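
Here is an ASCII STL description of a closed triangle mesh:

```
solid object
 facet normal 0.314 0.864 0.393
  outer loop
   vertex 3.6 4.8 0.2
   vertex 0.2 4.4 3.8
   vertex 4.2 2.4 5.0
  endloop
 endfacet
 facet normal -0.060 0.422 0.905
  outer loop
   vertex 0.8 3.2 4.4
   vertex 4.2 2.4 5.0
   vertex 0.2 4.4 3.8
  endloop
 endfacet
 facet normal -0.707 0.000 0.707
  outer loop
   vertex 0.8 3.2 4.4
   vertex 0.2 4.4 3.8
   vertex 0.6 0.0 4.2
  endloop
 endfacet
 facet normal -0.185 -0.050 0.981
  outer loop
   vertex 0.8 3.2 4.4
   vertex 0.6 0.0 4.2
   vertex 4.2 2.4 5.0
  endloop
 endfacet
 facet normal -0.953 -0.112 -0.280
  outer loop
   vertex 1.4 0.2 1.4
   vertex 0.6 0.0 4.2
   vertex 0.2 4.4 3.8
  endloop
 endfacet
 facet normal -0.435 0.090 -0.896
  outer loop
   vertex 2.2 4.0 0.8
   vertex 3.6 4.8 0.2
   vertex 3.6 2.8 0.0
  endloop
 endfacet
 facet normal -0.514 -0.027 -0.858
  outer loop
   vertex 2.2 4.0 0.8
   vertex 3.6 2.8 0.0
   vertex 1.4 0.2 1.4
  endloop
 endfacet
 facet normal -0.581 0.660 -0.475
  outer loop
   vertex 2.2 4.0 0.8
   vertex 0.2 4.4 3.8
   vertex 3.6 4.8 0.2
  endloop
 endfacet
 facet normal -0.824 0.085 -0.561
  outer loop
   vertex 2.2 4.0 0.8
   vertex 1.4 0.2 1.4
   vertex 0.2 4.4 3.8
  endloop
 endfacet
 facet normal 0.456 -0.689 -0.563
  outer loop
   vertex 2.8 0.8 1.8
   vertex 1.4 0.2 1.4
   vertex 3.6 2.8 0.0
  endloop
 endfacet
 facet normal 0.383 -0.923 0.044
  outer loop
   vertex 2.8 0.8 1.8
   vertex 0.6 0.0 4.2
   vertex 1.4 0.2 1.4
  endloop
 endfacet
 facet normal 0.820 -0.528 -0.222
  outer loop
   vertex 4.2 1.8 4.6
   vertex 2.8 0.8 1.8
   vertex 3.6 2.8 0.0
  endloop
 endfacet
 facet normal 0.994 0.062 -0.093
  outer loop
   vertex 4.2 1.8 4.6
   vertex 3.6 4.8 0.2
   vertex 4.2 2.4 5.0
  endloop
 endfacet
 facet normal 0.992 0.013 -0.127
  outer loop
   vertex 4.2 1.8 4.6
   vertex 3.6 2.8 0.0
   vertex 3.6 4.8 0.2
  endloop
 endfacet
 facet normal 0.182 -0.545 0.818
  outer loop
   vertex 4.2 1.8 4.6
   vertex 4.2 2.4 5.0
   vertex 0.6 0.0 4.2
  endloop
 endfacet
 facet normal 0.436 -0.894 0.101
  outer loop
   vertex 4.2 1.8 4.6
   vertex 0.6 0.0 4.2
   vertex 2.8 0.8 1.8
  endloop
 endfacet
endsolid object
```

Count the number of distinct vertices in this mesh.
10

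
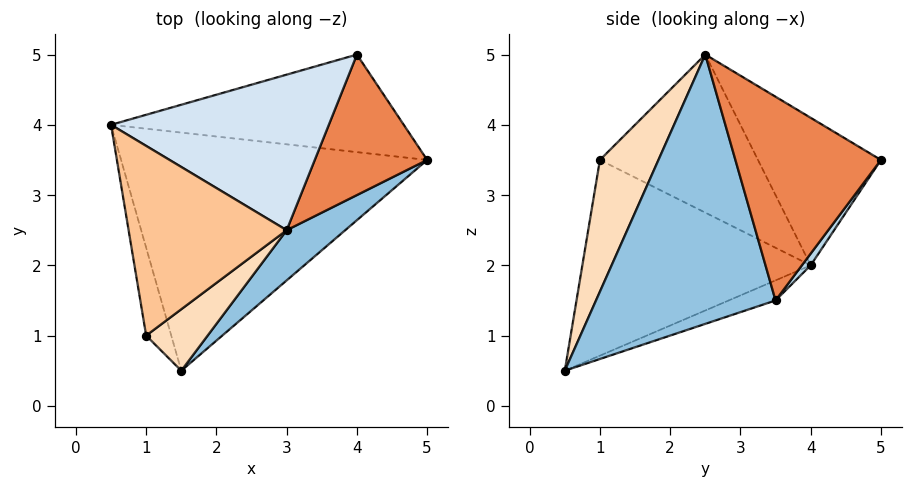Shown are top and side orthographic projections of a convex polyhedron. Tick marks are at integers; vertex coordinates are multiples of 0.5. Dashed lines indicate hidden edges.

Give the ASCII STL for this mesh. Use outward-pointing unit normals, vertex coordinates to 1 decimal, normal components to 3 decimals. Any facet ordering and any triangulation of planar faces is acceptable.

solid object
 facet normal -0.061 0.379 -0.924
  outer loop
   vertex 1.5 0.5 0.5
   vertex 0.5 4.0 2.0
   vertex 5.0 3.5 1.5
  endloop
 endfacet
 facet normal 0.622 -0.771 0.135
  outer loop
   vertex 3.0 2.5 5.0
   vertex 1.5 0.5 0.5
   vertex 5.0 3.5 1.5
  endloop
 endfacet
 facet normal 0.024 0.805 -0.592
  outer loop
   vertex 4.0 5.0 3.5
   vertex 5.0 3.5 1.5
   vertex 0.5 4.0 2.0
  endloop
 endfacet
 facet normal -0.455 0.585 0.672
  outer loop
   vertex 4.0 5.0 3.5
   vertex 0.5 4.0 2.0
   vertex 3.0 2.5 5.0
  endloop
 endfacet
 facet normal 0.874 -0.060 0.482
  outer loop
   vertex 4.0 5.0 3.5
   vertex 3.0 2.5 5.0
   vertex 5.0 3.5 1.5
  endloop
 endfacet
 facet normal -0.967 -0.223 -0.124
  outer loop
   vertex 1.0 1.0 3.5
   vertex 0.5 4.0 2.0
   vertex 1.5 0.5 0.5
  endloop
 endfacet
 facet normal -0.688 0.229 0.688
  outer loop
   vertex 1.0 1.0 3.5
   vertex 3.0 2.5 5.0
   vertex 0.5 4.0 2.0
  endloop
 endfacet
 facet normal 0.474 -0.853 0.221
  outer loop
   vertex 1.0 1.0 3.5
   vertex 1.5 0.5 0.5
   vertex 3.0 2.5 5.0
  endloop
 endfacet
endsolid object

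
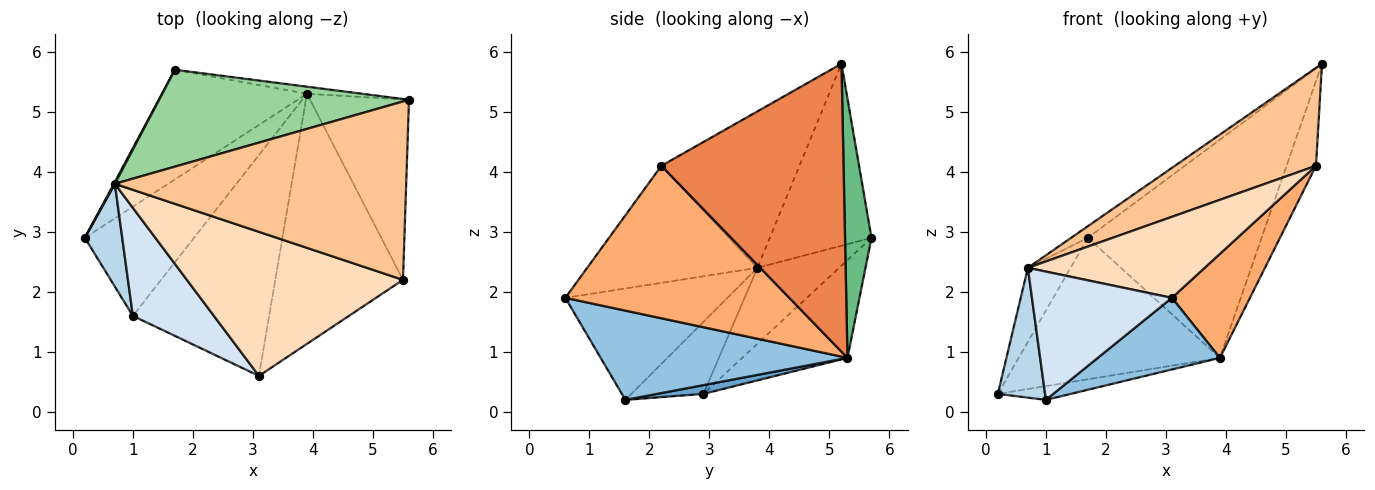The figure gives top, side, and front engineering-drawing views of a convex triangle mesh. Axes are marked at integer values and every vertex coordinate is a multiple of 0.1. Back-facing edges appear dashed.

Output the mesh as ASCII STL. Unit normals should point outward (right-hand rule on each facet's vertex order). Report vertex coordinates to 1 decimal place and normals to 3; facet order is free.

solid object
 facet normal 0.079 0.125 -0.989
  outer loop
   vertex 3.9 5.3 0.9
   vertex 1.0 1.6 0.2
   vertex 0.2 2.9 0.3
  endloop
 endfacet
 facet normal 0.529 -0.262 -0.807
  outer loop
   vertex 3.9 5.3 0.9
   vertex 3.1 0.6 1.9
   vertex 1.0 1.6 0.2
  endloop
 endfacet
 facet normal -0.767 -0.503 0.398
  outer loop
   vertex 0.7 3.8 2.4
   vertex 0.2 2.9 0.3
   vertex 1.0 1.6 0.2
  endloop
 endfacet
 facet normal -0.663 -0.573 0.482
  outer loop
   vertex 0.7 3.8 2.4
   vertex 1.0 1.6 0.2
   vertex 3.1 0.6 1.9
  endloop
 endfacet
 facet normal 0.935 0.151 -0.321
  outer loop
   vertex 5.5 2.2 4.1
   vertex 3.9 5.3 0.9
   vertex 5.6 5.2 5.8
  endloop
 endfacet
 facet normal 0.741 -0.258 -0.620
  outer loop
   vertex 5.5 2.2 4.1
   vertex 3.1 0.6 1.9
   vertex 3.9 5.3 0.9
  endloop
 endfacet
 facet normal -0.426 -0.435 0.793
  outer loop
   vertex 5.5 2.2 4.1
   vertex 5.6 5.2 5.8
   vertex 0.7 3.8 2.4
  endloop
 endfacet
 facet normal -0.427 -0.443 0.788
  outer loop
   vertex 5.5 2.2 4.1
   vertex 0.7 3.8 2.4
   vertex 3.1 0.6 1.9
  endloop
 endfacet
 facet normal 0.151 0.988 -0.032
  outer loop
   vertex 1.7 5.7 2.9
   vertex 5.6 5.2 5.8
   vertex 3.9 5.3 0.9
  endloop
 endfacet
 facet normal -0.586 0.097 0.805
  outer loop
   vertex 1.7 5.7 2.9
   vertex 0.7 3.8 2.4
   vertex 5.6 5.2 5.8
  endloop
 endfacet
 facet normal -0.382 0.730 -0.566
  outer loop
   vertex 1.7 5.7 2.9
   vertex 3.9 5.3 0.9
   vertex 0.2 2.9 0.3
  endloop
 endfacet
 facet normal -0.886 0.463 0.013
  outer loop
   vertex 1.7 5.7 2.9
   vertex 0.2 2.9 0.3
   vertex 0.7 3.8 2.4
  endloop
 endfacet
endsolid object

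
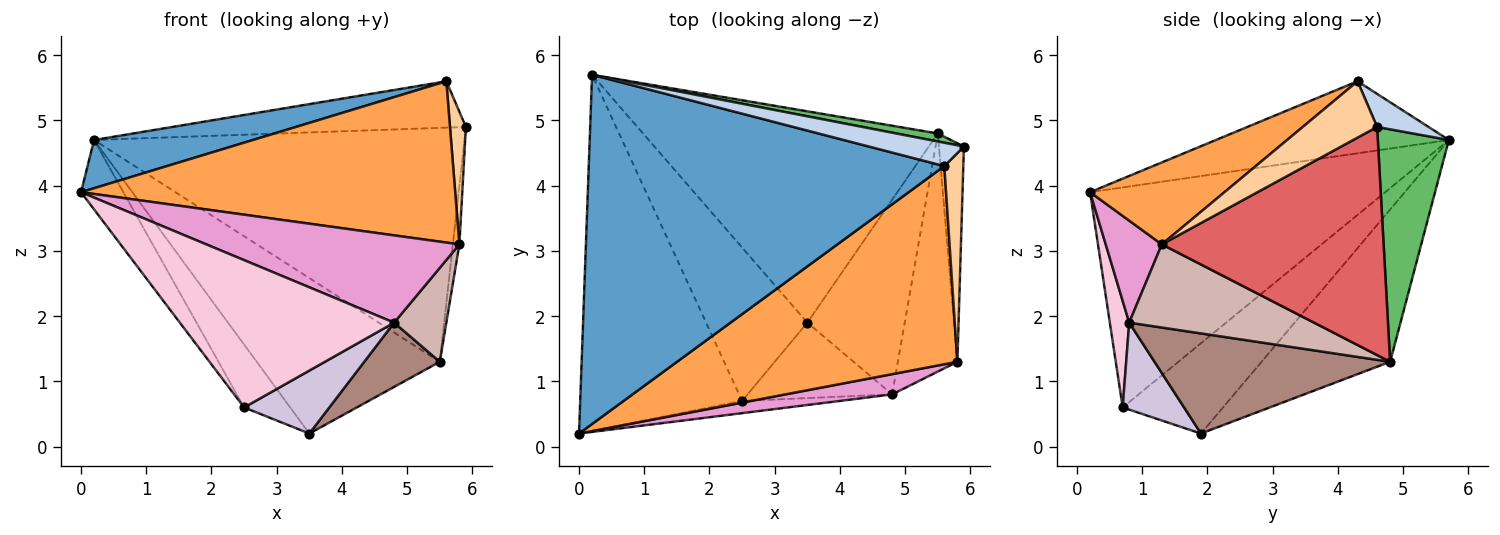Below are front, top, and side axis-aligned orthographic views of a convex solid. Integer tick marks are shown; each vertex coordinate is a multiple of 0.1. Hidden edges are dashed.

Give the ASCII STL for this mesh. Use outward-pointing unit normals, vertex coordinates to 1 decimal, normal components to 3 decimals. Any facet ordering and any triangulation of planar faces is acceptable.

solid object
 facet normal -0.197 -0.134 0.971
  outer loop
   vertex 5.6 4.3 5.6
   vertex 0.2 5.7 4.7
   vertex 0.0 0.2 3.9
  endloop
 endfacet
 facet normal 0.155 0.882 0.444
  outer loop
   vertex 5.6 4.3 5.6
   vertex 5.9 4.6 4.9
   vertex 0.2 5.7 4.7
  endloop
 endfacet
 facet normal 0.221 -0.616 0.756
  outer loop
   vertex 5.6 4.3 5.6
   vertex 0.0 0.2 3.9
   vertex 5.8 1.3 3.1
  endloop
 endfacet
 facet normal 0.929 -0.199 0.313
  outer loop
   vertex 5.6 4.3 5.6
   vertex 5.8 1.3 3.1
   vertex 5.9 4.6 4.9
  endloop
 endfacet
 facet normal 0.188 0.982 0.034
  outer loop
   vertex 5.5 4.8 1.3
   vertex 0.2 5.7 4.7
   vertex 5.9 4.6 4.9
  endloop
 endfacet
 facet normal -0.384 0.547 -0.744
  outer loop
   vertex 5.5 4.8 1.3
   vertex 3.5 1.9 0.2
   vertex 0.2 5.7 4.7
  endloop
 endfacet
 facet normal 0.994 0.029 -0.109
  outer loop
   vertex 5.5 4.8 1.3
   vertex 5.9 4.6 4.9
   vertex 5.8 1.3 3.1
  endloop
 endfacet
 facet normal -0.800 0.115 -0.589
  outer loop
   vertex 2.5 0.7 0.6
   vertex 0.0 0.2 3.9
   vertex 0.2 5.7 4.7
  endloop
 endfacet
 facet normal -0.636 0.292 -0.714
  outer loop
   vertex 2.5 0.7 0.6
   vertex 0.2 5.7 4.7
   vertex 3.5 1.9 0.2
  endloop
 endfacet
 facet normal 0.419 -0.582 -0.697
  outer loop
   vertex 4.8 0.8 1.9
   vertex 2.5 0.7 0.6
   vertex 3.5 1.9 0.2
  endloop
 endfacet
 facet normal 0.699 -0.224 -0.679
  outer loop
   vertex 4.8 0.8 1.9
   vertex 3.5 1.9 0.2
   vertex 5.5 4.8 1.3
  endloop
 endfacet
 facet normal 0.793 -0.224 -0.567
  outer loop
   vertex 4.8 0.8 1.9
   vertex 5.5 4.8 1.3
   vertex 5.8 1.3 3.1
  endloop
 endfacet
 facet normal 0.211 -0.952 0.221
  outer loop
   vertex 4.8 0.8 1.9
   vertex 5.8 1.3 3.1
   vertex 0.0 0.2 3.9
  endloop
 endfacet
 facet normal 0.090 -0.993 -0.082
  outer loop
   vertex 4.8 0.8 1.9
   vertex 0.0 0.2 3.9
   vertex 2.5 0.7 0.6
  endloop
 endfacet
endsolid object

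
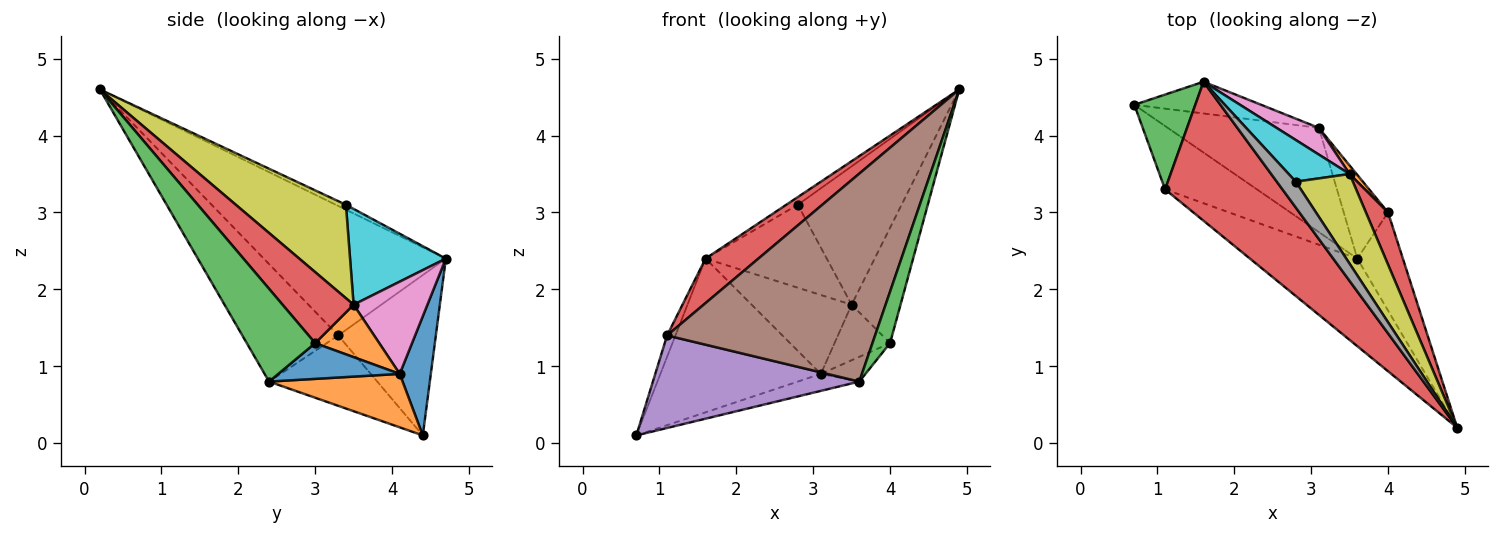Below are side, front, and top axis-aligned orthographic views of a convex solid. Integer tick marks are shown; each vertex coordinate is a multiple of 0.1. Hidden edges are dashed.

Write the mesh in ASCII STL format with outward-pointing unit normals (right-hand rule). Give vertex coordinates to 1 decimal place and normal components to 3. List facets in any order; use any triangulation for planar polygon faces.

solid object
 facet normal 0.186 0.962 -0.198
  outer loop
   vertex 3.1 4.1 0.9
   vertex 0.7 4.4 0.1
   vertex 1.6 4.7 2.4
  endloop
 endfacet
 facet normal 0.330 0.152 -0.932
  outer loop
   vertex 3.6 2.4 0.8
   vertex 0.7 4.4 0.1
   vertex 3.1 4.1 0.9
  endloop
 endfacet
 facet normal -0.932 0.080 0.354
  outer loop
   vertex 1.1 3.3 1.4
   vertex 1.6 4.7 2.4
   vertex 0.7 4.4 0.1
  endloop
 endfacet
 facet normal -0.724 -0.210 0.657
  outer loop
   vertex 1.1 3.3 1.4
   vertex 4.9 0.2 4.6
   vertex 1.6 4.7 2.4
  endloop
 endfacet
 facet normal -0.397 -0.757 -0.519
  outer loop
   vertex 1.1 3.3 1.4
   vertex 0.7 4.4 0.1
   vertex 3.6 2.4 0.8
  endloop
 endfacet
 facet normal -0.391 -0.848 -0.357
  outer loop
   vertex 1.1 3.3 1.4
   vertex 3.6 2.4 0.8
   vertex 4.9 0.2 4.6
  endloop
 endfacet
 facet normal 0.573 0.776 0.263
  outer loop
   vertex 3.5 3.5 1.8
   vertex 3.1 4.1 0.9
   vertex 1.6 4.7 2.4
  endloop
 endfacet
 facet normal -0.243 0.276 0.930
  outer loop
   vertex 2.8 3.4 3.1
   vertex 1.6 4.7 2.4
   vertex 4.9 0.2 4.6
  endloop
 endfacet
 facet normal 0.665 0.627 0.406
  outer loop
   vertex 2.8 3.4 3.1
   vertex 4.9 0.2 4.6
   vertex 3.5 3.5 1.8
  endloop
 endfacet
 facet normal 0.577 0.730 0.367
  outer loop
   vertex 2.8 3.4 3.1
   vertex 3.5 3.5 1.8
   vertex 1.6 4.7 2.4
  endloop
 endfacet
 facet normal 0.612 0.225 -0.759
  outer loop
   vertex 4.0 3.0 1.3
   vertex 3.6 2.4 0.8
   vertex 3.1 4.1 0.9
  endloop
 endfacet
 facet normal 0.752 0.652 0.100
  outer loop
   vertex 4.0 3.0 1.3
   vertex 3.1 4.1 0.9
   vertex 3.5 3.5 1.8
  endloop
 endfacet
 facet normal 0.875 -0.225 -0.430
  outer loop
   vertex 4.0 3.0 1.3
   vertex 4.9 0.2 4.6
   vertex 3.6 2.4 0.8
  endloop
 endfacet
 facet normal 0.798 0.549 0.248
  outer loop
   vertex 4.0 3.0 1.3
   vertex 3.5 3.5 1.8
   vertex 4.9 0.2 4.6
  endloop
 endfacet
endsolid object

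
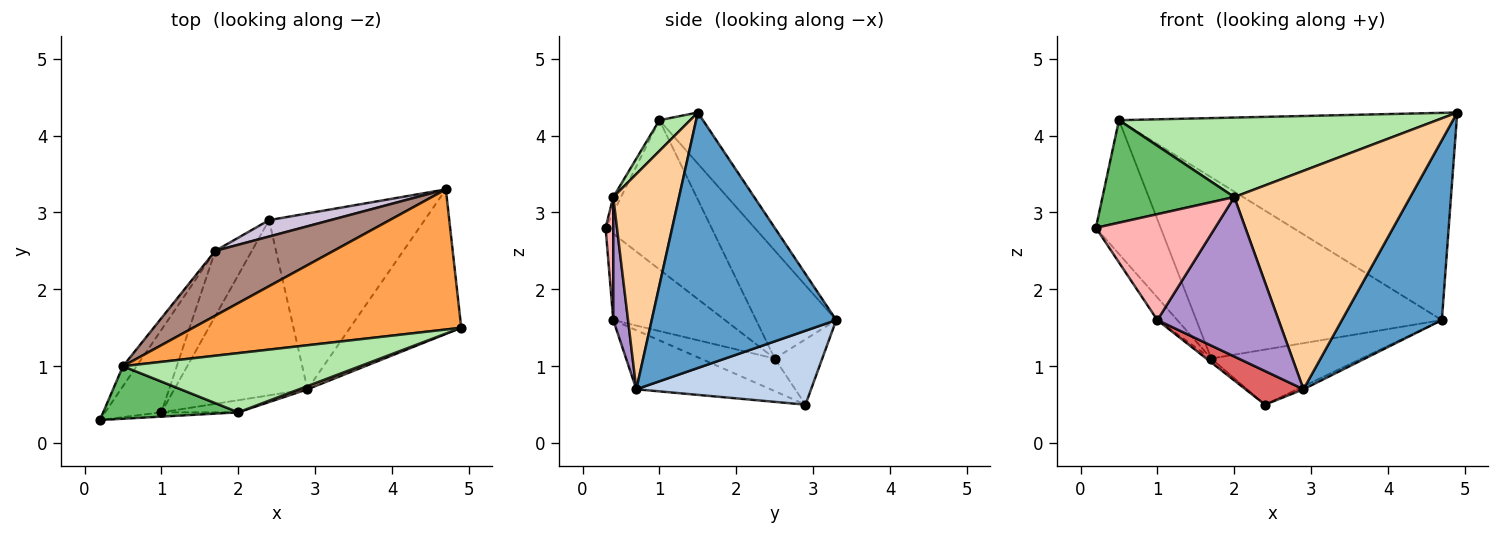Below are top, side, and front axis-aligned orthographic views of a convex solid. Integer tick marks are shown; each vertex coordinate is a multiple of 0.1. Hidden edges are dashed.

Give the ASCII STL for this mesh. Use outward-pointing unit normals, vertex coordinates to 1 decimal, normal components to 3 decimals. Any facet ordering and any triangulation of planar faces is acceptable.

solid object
 facet normal 0.821 -0.445 -0.357
  outer loop
   vertex 2.9 0.7 0.7
   vertex 4.7 3.3 1.6
   vertex 4.9 1.5 4.3
  endloop
 endfacet
 facet normal 0.429 0.015 -0.903
  outer loop
   vertex 2.9 0.7 0.7
   vertex 2.4 2.9 0.5
   vertex 4.7 3.3 1.6
  endloop
 endfacet
 facet normal -0.106 0.824 0.557
  outer loop
   vertex 0.5 1.0 4.2
   vertex 4.9 1.5 4.3
   vertex 4.7 3.3 1.6
  endloop
 endfacet
 facet normal 0.350 -0.937 0.014
  outer loop
   vertex 2.0 0.4 3.2
   vertex 2.9 0.7 0.7
   vertex 4.9 1.5 4.3
  endloop
 endfacet
 facet normal -0.052 -0.889 0.455
  outer loop
   vertex 2.0 0.4 3.2
   vertex 0.5 1.0 4.2
   vertex 0.2 0.3 2.8
  endloop
 endfacet
 facet normal 0.077 -0.799 0.596
  outer loop
   vertex 2.0 0.4 3.2
   vertex 4.9 1.5 4.3
   vertex 0.5 1.0 4.2
  endloop
 endfacet
 facet normal -0.399 -0.173 -0.900
  outer loop
   vertex 1.0 0.4 1.6
   vertex 2.4 2.9 0.5
   vertex 2.9 0.7 0.7
  endloop
 endfacet
 facet normal 0.064 -0.997 -0.040
  outer loop
   vertex 1.0 0.4 1.6
   vertex 2.0 0.4 3.2
   vertex 0.2 0.3 2.8
  endloop
 endfacet
 facet normal 0.121 -0.990 -0.075
  outer loop
   vertex 1.0 0.4 1.6
   vertex 2.9 0.7 0.7
   vertex 2.0 0.4 3.2
  endloop
 endfacet
 facet normal -0.290 0.917 0.273
  outer loop
   vertex 1.7 2.5 1.1
   vertex 4.7 3.3 1.6
   vertex 2.4 2.9 0.5
  endloop
 endfacet
 facet normal -0.294 0.900 0.322
  outer loop
   vertex 1.7 2.5 1.1
   vertex 0.5 1.0 4.2
   vertex 4.7 3.3 1.6
  endloop
 endfacet
 facet normal -0.851 0.520 -0.078
  outer loop
   vertex 1.7 2.5 1.1
   vertex 0.2 0.3 2.8
   vertex 0.5 1.0 4.2
  endloop
 endfacet
 facet normal -0.829 0.148 -0.540
  outer loop
   vertex 1.7 2.5 1.1
   vertex 1.0 0.4 1.6
   vertex 0.2 0.3 2.8
  endloop
 endfacet
 facet normal -0.665 0.044 -0.746
  outer loop
   vertex 1.7 2.5 1.1
   vertex 2.4 2.9 0.5
   vertex 1.0 0.4 1.6
  endloop
 endfacet
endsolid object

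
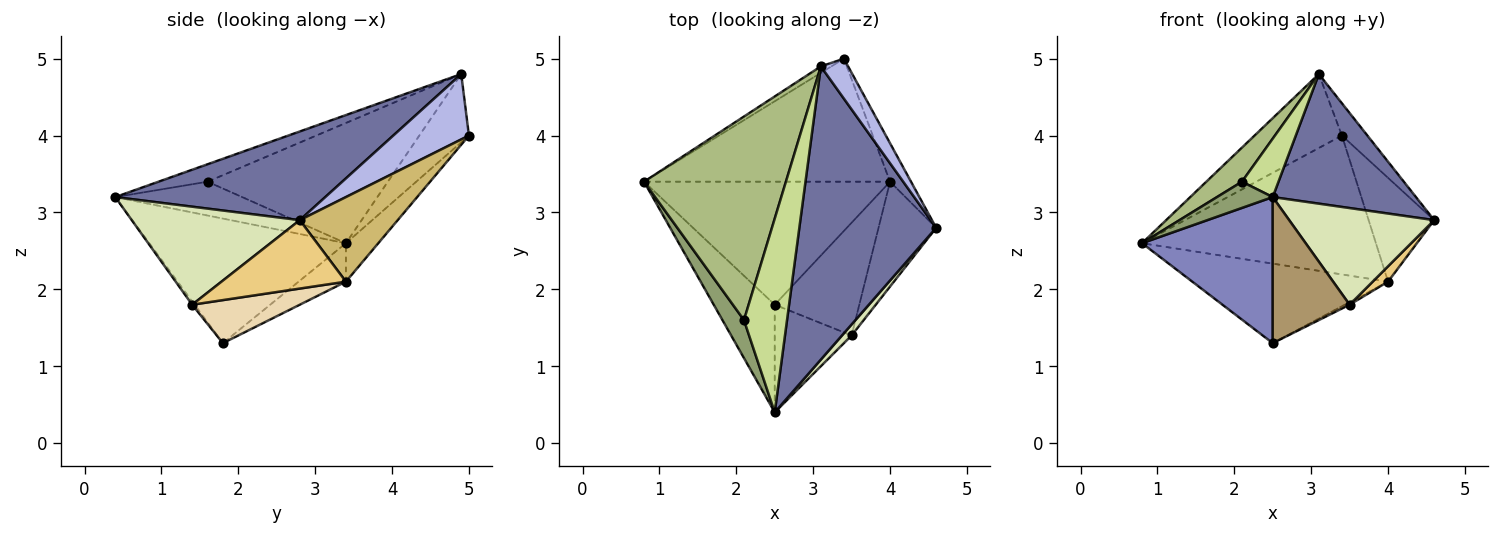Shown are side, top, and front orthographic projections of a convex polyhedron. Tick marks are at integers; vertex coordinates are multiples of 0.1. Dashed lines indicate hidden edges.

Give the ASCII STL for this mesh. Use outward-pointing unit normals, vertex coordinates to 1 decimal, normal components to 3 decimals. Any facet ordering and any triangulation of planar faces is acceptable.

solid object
 facet normal 0.510 -0.348 0.787
  outer loop
   vertex 3.1 4.9 4.8
   vertex 2.5 0.4 3.2
   vertex 4.6 2.8 2.9
  endloop
 endfacet
 facet normal -0.771 -0.513 -0.378
  outer loop
   vertex 2.5 1.8 1.3
   vertex 2.5 0.4 3.2
   vertex 0.8 3.4 2.6
  endloop
 endfacet
 facet normal -0.492 0.867 -0.076
  outer loop
   vertex 3.4 5.0 4.0
   vertex 0.8 3.4 2.6
   vertex 3.1 4.9 4.8
  endloop
 endfacet
 facet normal 0.881 0.297 0.368
  outer loop
   vertex 3.4 5.0 4.0
   vertex 3.1 4.9 4.8
   vertex 4.6 2.8 2.9
  endloop
 endfacet
 facet normal -0.791 -0.348 0.503
  outer loop
   vertex 2.1 1.6 3.4
   vertex 0.8 3.4 2.6
   vertex 2.5 0.4 3.2
  endloop
 endfacet
 facet normal -0.641 -0.127 0.757
  outer loop
   vertex 2.1 1.6 3.4
   vertex 3.1 4.9 4.8
   vertex 0.8 3.4 2.6
  endloop
 endfacet
 facet normal -0.361 -0.269 0.893
  outer loop
   vertex 2.1 1.6 3.4
   vertex 2.5 0.4 3.2
   vertex 3.1 4.9 4.8
  endloop
 endfacet
 facet normal 0.755 -0.651 0.074
  outer loop
   vertex 3.5 1.4 1.8
   vertex 4.6 2.8 2.9
   vertex 2.5 0.4 3.2
  endloop
 endfacet
 facet normal -0.025 -0.805 -0.593
  outer loop
   vertex 3.5 1.4 1.8
   vertex 2.5 0.4 3.2
   vertex 2.5 1.8 1.3
  endloop
 endfacet
 facet normal 0.814 0.545 -0.202
  outer loop
   vertex 4.0 3.4 2.1
   vertex 3.4 5.0 4.0
   vertex 4.6 2.8 2.9
  endloop
 endfacet
 facet normal 0.761 -0.094 -0.642
  outer loop
   vertex 4.0 3.4 2.1
   vertex 4.6 2.8 2.9
   vertex 3.5 1.4 1.8
  endloop
 endfacet
 facet normal 0.454 0.020 -0.891
  outer loop
   vertex 4.0 3.4 2.1
   vertex 3.5 1.4 1.8
   vertex 2.5 1.8 1.3
  endloop
 endfacet
 facet normal -0.130 0.538 -0.833
  outer loop
   vertex 4.0 3.4 2.1
   vertex 2.5 1.8 1.3
   vertex 0.8 3.4 2.6
  endloop
 endfacet
 facet normal -0.103 0.745 -0.660
  outer loop
   vertex 4.0 3.4 2.1
   vertex 0.8 3.4 2.6
   vertex 3.4 5.0 4.0
  endloop
 endfacet
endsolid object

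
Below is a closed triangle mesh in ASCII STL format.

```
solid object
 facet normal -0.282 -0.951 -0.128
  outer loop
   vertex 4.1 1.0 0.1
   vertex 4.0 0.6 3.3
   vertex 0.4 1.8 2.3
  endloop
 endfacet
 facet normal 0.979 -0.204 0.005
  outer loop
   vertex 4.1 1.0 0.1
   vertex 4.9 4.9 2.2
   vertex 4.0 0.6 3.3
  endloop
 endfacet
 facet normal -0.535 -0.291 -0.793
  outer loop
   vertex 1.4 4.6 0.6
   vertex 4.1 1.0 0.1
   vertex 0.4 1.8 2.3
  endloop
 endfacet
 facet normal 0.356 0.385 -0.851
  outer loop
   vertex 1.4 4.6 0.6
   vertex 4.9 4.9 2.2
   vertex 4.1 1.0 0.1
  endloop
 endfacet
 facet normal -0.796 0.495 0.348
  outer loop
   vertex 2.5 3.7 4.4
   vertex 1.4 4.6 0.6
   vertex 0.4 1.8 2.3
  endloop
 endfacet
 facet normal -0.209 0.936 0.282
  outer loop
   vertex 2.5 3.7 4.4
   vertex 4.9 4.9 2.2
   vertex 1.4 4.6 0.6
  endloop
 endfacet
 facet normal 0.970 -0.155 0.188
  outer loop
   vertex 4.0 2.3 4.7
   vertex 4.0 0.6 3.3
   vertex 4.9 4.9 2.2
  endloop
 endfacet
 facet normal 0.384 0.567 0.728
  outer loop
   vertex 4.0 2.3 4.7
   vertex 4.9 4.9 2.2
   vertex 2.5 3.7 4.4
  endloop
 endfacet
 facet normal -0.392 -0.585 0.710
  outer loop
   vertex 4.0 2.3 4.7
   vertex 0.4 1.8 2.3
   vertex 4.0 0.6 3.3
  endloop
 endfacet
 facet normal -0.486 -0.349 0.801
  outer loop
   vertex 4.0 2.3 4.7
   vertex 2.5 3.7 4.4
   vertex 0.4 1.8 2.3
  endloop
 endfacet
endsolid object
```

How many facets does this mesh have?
10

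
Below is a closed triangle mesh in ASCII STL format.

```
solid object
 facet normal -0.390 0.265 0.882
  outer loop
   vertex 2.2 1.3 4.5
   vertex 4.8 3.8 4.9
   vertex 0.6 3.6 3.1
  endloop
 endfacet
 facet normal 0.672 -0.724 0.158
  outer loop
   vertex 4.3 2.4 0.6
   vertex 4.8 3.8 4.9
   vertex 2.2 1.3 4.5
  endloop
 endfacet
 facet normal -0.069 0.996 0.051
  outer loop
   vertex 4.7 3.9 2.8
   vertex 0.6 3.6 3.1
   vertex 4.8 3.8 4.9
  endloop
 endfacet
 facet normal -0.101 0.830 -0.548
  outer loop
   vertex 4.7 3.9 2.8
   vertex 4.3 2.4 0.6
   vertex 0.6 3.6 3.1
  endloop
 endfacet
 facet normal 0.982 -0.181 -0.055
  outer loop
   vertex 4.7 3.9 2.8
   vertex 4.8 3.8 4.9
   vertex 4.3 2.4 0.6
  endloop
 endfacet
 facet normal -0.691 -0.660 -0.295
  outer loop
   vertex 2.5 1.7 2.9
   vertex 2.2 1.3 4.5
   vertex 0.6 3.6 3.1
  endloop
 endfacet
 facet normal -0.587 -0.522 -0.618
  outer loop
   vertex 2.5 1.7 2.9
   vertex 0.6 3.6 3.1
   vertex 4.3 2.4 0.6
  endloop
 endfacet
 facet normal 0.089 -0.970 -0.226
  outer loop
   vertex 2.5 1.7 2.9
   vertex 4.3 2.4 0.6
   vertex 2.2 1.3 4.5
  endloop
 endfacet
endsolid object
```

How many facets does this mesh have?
8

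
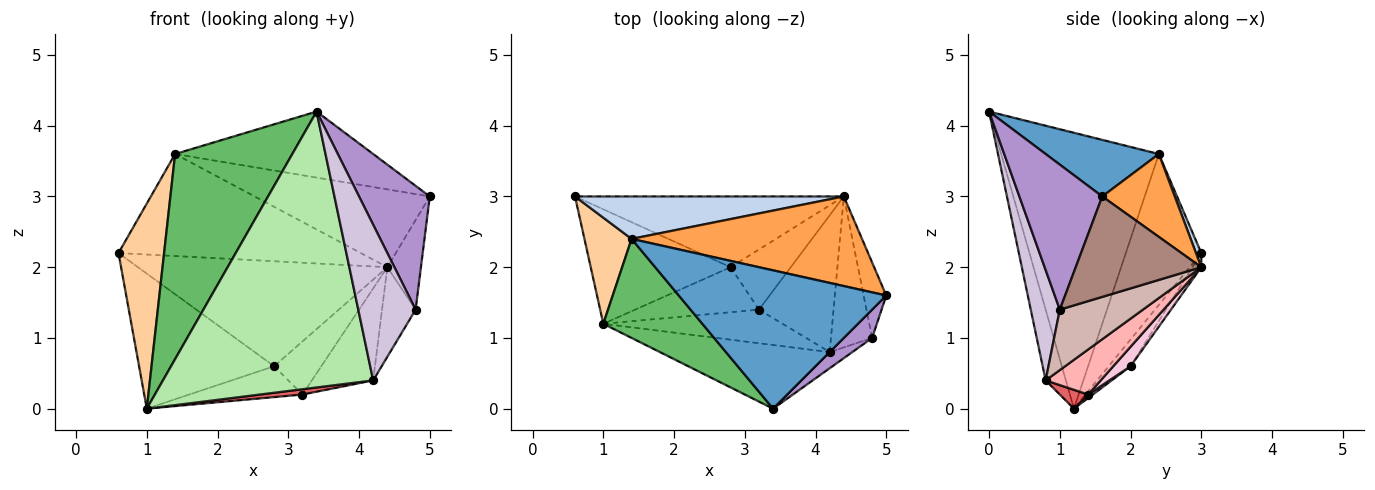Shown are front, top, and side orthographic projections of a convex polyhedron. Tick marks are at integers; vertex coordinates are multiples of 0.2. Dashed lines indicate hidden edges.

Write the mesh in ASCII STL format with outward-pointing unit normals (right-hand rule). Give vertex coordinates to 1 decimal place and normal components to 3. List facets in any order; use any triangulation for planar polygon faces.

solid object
 facet normal 0.239 0.418 0.876
  outer loop
   vertex 1.4 2.4 3.6
   vertex 3.4 0.0 4.2
   vertex 5.0 1.6 3.0
  endloop
 endfacet
 facet normal 0.020 0.923 0.384
  outer loop
   vertex 1.4 2.4 3.6
   vertex 4.4 3.0 2.0
   vertex 0.6 3.0 2.2
  endloop
 endfacet
 facet normal 0.262 0.633 0.729
  outer loop
   vertex 1.4 2.4 3.6
   vertex 5.0 1.6 3.0
   vertex 4.4 3.0 2.0
  endloop
 endfacet
 facet normal -0.827 -0.500 0.258
  outer loop
   vertex 1.4 2.4 3.6
   vertex 0.6 3.0 2.2
   vertex 1.0 1.2 0.0
  endloop
 endfacet
 facet normal -0.771 -0.573 0.277
  outer loop
   vertex 1.4 2.4 3.6
   vertex 1.0 1.2 0.0
   vertex 3.4 0.0 4.2
  endloop
 endfacet
 facet normal -0.093 -0.970 -0.224
  outer loop
   vertex 4.2 0.8 0.4
   vertex 3.4 0.0 4.2
   vertex 1.0 1.2 0.0
  endloop
 endfacet
 facet normal 0.103 -0.155 -0.982
  outer loop
   vertex 3.2 1.4 0.2
   vertex 4.2 0.8 0.4
   vertex 1.0 1.2 0.0
  endloop
 endfacet
 facet normal 0.448 0.499 -0.742
  outer loop
   vertex 3.2 1.4 0.2
   vertex 4.4 3.0 2.0
   vertex 4.2 0.8 0.4
  endloop
 endfacet
 facet normal 0.752 -0.642 0.147
  outer loop
   vertex 4.8 1.0 1.4
   vertex 5.0 1.6 3.0
   vertex 3.4 0.0 4.2
  endloop
 endfacet
 facet normal 0.450 -0.888 -0.092
  outer loop
   vertex 4.8 1.0 1.4
   vertex 3.4 0.0 4.2
   vertex 4.2 0.8 0.4
  endloop
 endfacet
 facet normal 0.944 0.253 -0.213
  outer loop
   vertex 4.8 1.0 1.4
   vertex 4.4 3.0 2.0
   vertex 5.0 1.6 3.0
  endloop
 endfacet
 facet normal 0.784 0.317 -0.534
  outer loop
   vertex 4.8 1.0 1.4
   vertex 4.2 0.8 0.4
   vertex 4.4 3.0 2.0
  endloop
 endfacet
 facet normal 0.024 0.565 -0.824
  outer loop
   vertex 2.8 2.0 0.6
   vertex 3.2 1.4 0.2
   vertex 1.0 1.2 0.0
  endloop
 endfacet
 facet normal 0.236 0.643 -0.729
  outer loop
   vertex 2.8 2.0 0.6
   vertex 4.4 3.0 2.0
   vertex 3.2 1.4 0.2
  endloop
 endfacet
 facet normal -0.123 0.757 -0.642
  outer loop
   vertex 2.8 2.0 0.6
   vertex 1.0 1.2 0.0
   vertex 0.6 3.0 2.2
  endloop
 endfacet
 facet normal -0.029 0.829 -0.559
  outer loop
   vertex 2.8 2.0 0.6
   vertex 0.6 3.0 2.2
   vertex 4.4 3.0 2.0
  endloop
 endfacet
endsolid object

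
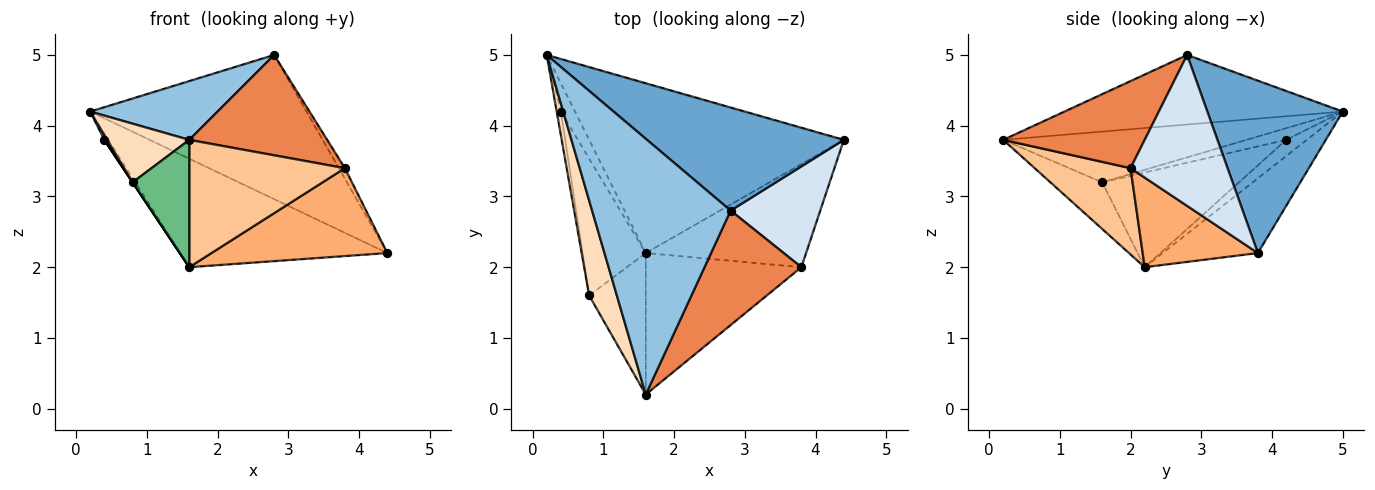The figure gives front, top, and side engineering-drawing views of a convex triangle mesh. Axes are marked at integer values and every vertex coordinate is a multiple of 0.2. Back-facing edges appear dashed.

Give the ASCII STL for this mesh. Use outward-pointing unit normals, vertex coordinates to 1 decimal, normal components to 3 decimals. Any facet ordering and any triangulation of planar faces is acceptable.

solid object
 facet normal 0.454 0.725 0.518
  outer loop
   vertex 2.8 2.8 5.0
   vertex 4.4 3.8 2.2
   vertex 0.2 5.0 4.2
  endloop
 endfacet
 facet normal -0.440 -0.201 0.875
  outer loop
   vertex 2.8 2.8 5.0
   vertex 0.2 5.0 4.2
   vertex 1.6 0.2 3.8
  endloop
 endfacet
 facet normal -0.240 0.523 -0.818
  outer loop
   vertex 1.6 2.2 2.0
   vertex 0.2 5.0 4.2
   vertex 4.4 3.8 2.2
  endloop
 endfacet
 facet normal 0.859 0.054 0.510
  outer loop
   vertex 3.8 2.0 3.4
   vertex 4.4 3.8 2.2
   vertex 2.8 2.8 5.0
  endloop
 endfacet
 facet normal 0.560 -0.546 0.623
  outer loop
   vertex 3.8 2.0 3.4
   vertex 2.8 2.8 5.0
   vertex 1.6 0.2 3.8
  endloop
 endfacet
 facet normal 0.391 -0.597 -0.700
  outer loop
   vertex 3.8 2.0 3.4
   vertex 1.6 2.2 2.0
   vertex 4.4 3.8 2.2
  endloop
 endfacet
 facet normal 0.381 -0.618 -0.687
  outer loop
   vertex 3.8 2.0 3.4
   vertex 1.6 0.2 3.8
   vertex 1.6 2.2 2.0
  endloop
 endfacet
 facet normal -0.841 -0.284 0.460
  outer loop
   vertex 0.8 1.6 3.2
   vertex 1.6 0.2 3.8
   vertex 0.2 5.0 4.2
  endloop
 endfacet
 facet normal -0.523 -0.570 -0.634
  outer loop
   vertex 0.8 1.6 3.2
   vertex 1.6 2.2 2.0
   vertex 1.6 0.2 3.8
  endloop
 endfacet
 facet normal -0.745 0.140 -0.652
  outer loop
   vertex 0.4 4.2 3.8
   vertex 0.2 5.0 4.2
   vertex 1.6 2.2 2.0
  endloop
 endfacet
 facet normal -0.940 -0.067 -0.336
  outer loop
   vertex 0.4 4.2 3.8
   vertex 0.8 1.6 3.2
   vertex 0.2 5.0 4.2
  endloop
 endfacet
 facet normal -0.832 0.000 -0.555
  outer loop
   vertex 0.4 4.2 3.8
   vertex 1.6 2.2 2.0
   vertex 0.8 1.6 3.2
  endloop
 endfacet
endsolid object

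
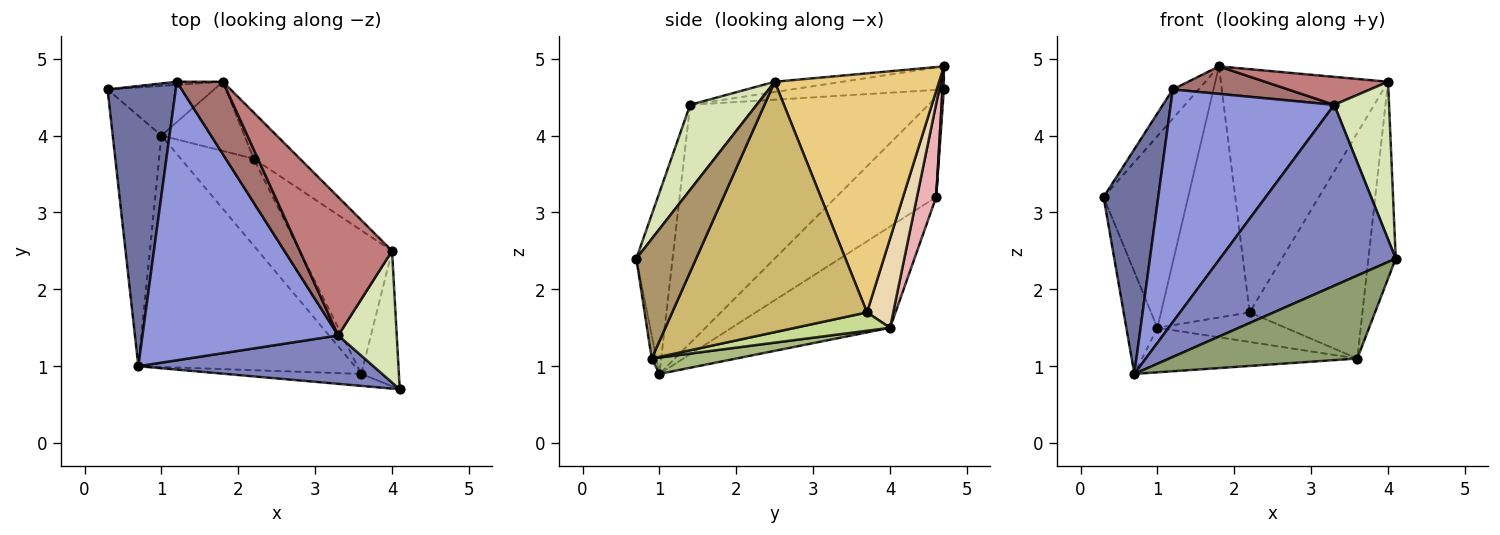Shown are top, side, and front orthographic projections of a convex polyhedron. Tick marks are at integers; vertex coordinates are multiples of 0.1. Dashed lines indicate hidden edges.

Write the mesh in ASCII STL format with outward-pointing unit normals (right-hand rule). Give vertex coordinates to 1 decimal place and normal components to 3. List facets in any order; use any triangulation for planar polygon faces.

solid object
 facet normal -0.753 -0.412 0.513
  outer loop
   vertex 1.2 4.7 4.6
   vertex 0.3 4.6 3.2
   vertex 0.7 1.0 0.9
  endloop
 endfacet
 facet normal -0.195 -0.947 0.253
  outer loop
   vertex 3.3 1.4 4.4
   vertex 0.7 1.0 0.9
   vertex 4.1 0.7 2.4
  endloop
 endfacet
 facet normal -0.683 -0.468 0.561
  outer loop
   vertex 3.3 1.4 4.4
   vertex 1.2 4.7 4.6
   vertex 0.7 1.0 0.9
  endloop
 endfacet
 facet normal -0.887 0.174 -0.427
  outer loop
   vertex 1.0 4.0 1.5
   vertex 0.7 1.0 0.9
   vertex 0.3 4.6 3.2
  endloop
 endfacet
 facet normal -0.024 -0.989 -0.143
  outer loop
   vertex 3.6 0.9 1.1
   vertex 4.1 0.7 2.4
   vertex 0.7 1.0 0.9
  endloop
 endfacet
 facet normal 0.074 0.188 -0.979
  outer loop
   vertex 3.6 0.9 1.1
   vertex 0.7 1.0 0.9
   vertex 1.0 4.0 1.5
  endloop
 endfacet
 facet normal 0.232 0.313 -0.921
  outer loop
   vertex 3.6 0.9 1.1
   vertex 1.0 4.0 1.5
   vertex 2.2 3.7 1.7
  endloop
 endfacet
 facet normal 0.681 -0.562 0.469
  outer loop
   vertex 4.0 2.5 4.7
   vertex 3.3 1.4 4.4
   vertex 4.1 0.7 2.4
  endloop
 endfacet
 facet normal 0.874 0.400 -0.275
  outer loop
   vertex 4.0 2.5 4.7
   vertex 4.1 0.7 2.4
   vertex 3.6 0.9 1.1
  endloop
 endfacet
 facet normal 0.825 0.477 -0.304
  outer loop
   vertex 4.0 2.5 4.7
   vertex 3.6 0.9 1.1
   vertex 2.2 3.7 1.7
  endloop
 endfacet
 facet normal 0.695 0.707 -0.134
  outer loop
   vertex 1.8 4.7 4.9
   vertex 4.0 2.5 4.7
   vertex 2.2 3.7 1.7
  endloop
 endfacet
 facet normal 0.274 0.927 -0.255
  outer loop
   vertex 1.8 4.7 4.9
   vertex 2.2 3.7 1.7
   vertex 1.0 4.0 1.5
  endloop
 endfacet
 facet normal -0.424 -0.321 0.847
  outer loop
   vertex 1.8 4.7 4.9
   vertex 1.2 4.7 4.6
   vertex 3.3 1.4 4.4
  endloop
 endfacet
 facet normal -0.108 -0.197 0.974
  outer loop
   vertex 1.8 4.7 4.9
   vertex 3.3 1.4 4.4
   vertex 4.0 2.5 4.7
  endloop
 endfacet
 facet normal 0.052 0.993 -0.105
  outer loop
   vertex 1.8 4.7 4.9
   vertex 0.3 4.6 3.2
   vertex 1.2 4.7 4.6
  endloop
 endfacet
 facet normal 0.215 0.945 -0.245
  outer loop
   vertex 1.8 4.7 4.9
   vertex 1.0 4.0 1.5
   vertex 0.3 4.6 3.2
  endloop
 endfacet
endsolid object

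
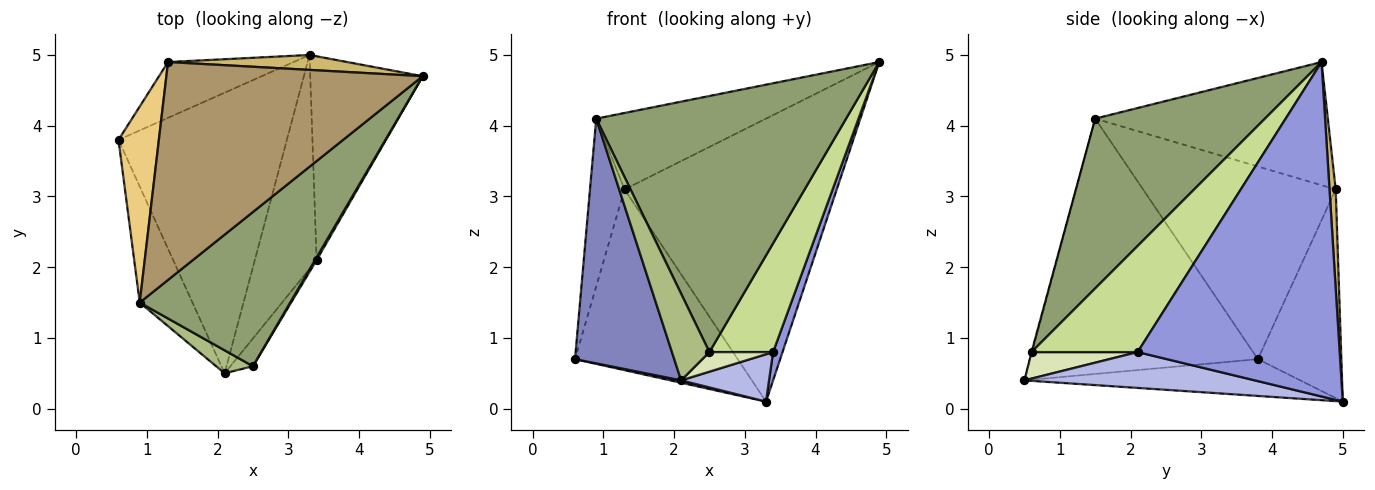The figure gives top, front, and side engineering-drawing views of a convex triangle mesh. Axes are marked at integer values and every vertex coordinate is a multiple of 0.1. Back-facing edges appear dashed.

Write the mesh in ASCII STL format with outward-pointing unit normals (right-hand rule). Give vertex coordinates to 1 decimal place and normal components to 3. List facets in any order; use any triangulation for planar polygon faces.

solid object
 facet normal -0.213 -0.008 -0.977
  outer loop
   vertex 3.3 5.0 0.1
   vertex 2.1 0.5 0.4
   vertex 0.6 3.8 0.7
  endloop
 endfacet
 facet normal -0.901 -0.393 -0.186
  outer loop
   vertex 0.9 1.5 4.1
   vertex 0.6 3.8 0.7
   vertex 2.1 0.5 0.4
  endloop
 endfacet
 facet normal 0.947 -0.044 -0.318
  outer loop
   vertex 3.4 2.1 0.8
   vertex 3.3 5.0 0.1
   vertex 4.9 4.7 4.9
  endloop
 endfacet
 facet normal 0.493 -0.188 -0.850
  outer loop
   vertex 3.4 2.1 0.8
   vertex 2.1 0.5 0.4
   vertex 3.3 5.0 0.1
  endloop
 endfacet
 facet normal 0.503 -0.740 0.446
  outer loop
   vertex 2.5 0.6 0.8
   vertex 4.9 4.7 4.9
   vertex 0.9 1.5 4.1
  endloop
 endfacet
 facet normal -0.015 -0.966 0.256
  outer loop
   vertex 2.5 0.6 0.8
   vertex 0.9 1.5 4.1
   vertex 2.1 0.5 0.4
  endloop
 endfacet
 facet normal 0.857 -0.514 0.013
  outer loop
   vertex 2.5 0.6 0.8
   vertex 3.4 2.1 0.8
   vertex 4.9 4.7 4.9
  endloop
 endfacet
 facet normal 0.693 -0.416 -0.589
  outer loop
   vertex 2.5 0.6 0.8
   vertex 2.1 0.5 0.4
   vertex 3.4 2.1 0.8
  endloop
 endfacet
 facet normal -0.413 0.301 0.859
  outer loop
   vertex 1.3 4.9 3.1
   vertex 0.9 1.5 4.1
   vertex 4.9 4.7 4.9
  endloop
 endfacet
 facet normal 0.029 0.998 0.053
  outer loop
   vertex 1.3 4.9 3.1
   vertex 4.9 4.7 4.9
   vertex 3.3 5.0 0.1
  endloop
 endfacet
 facet normal -0.964 0.173 0.202
  outer loop
   vertex 1.3 4.9 3.1
   vertex 0.6 3.8 0.7
   vertex 0.9 1.5 4.1
  endloop
 endfacet
 facet normal -0.440 0.858 -0.265
  outer loop
   vertex 1.3 4.9 3.1
   vertex 3.3 5.0 0.1
   vertex 0.6 3.8 0.7
  endloop
 endfacet
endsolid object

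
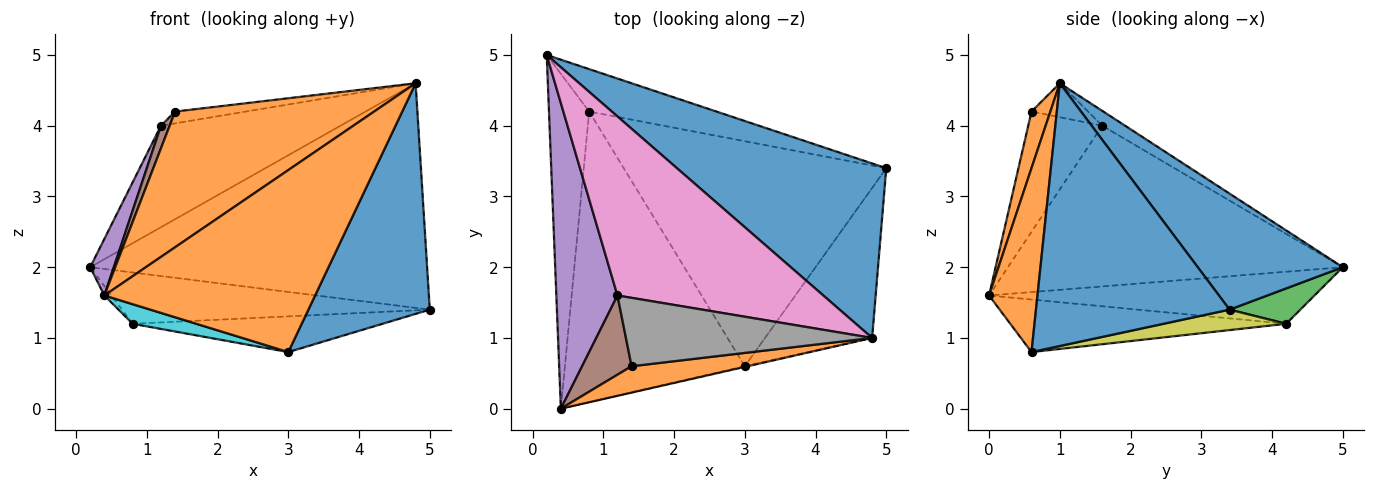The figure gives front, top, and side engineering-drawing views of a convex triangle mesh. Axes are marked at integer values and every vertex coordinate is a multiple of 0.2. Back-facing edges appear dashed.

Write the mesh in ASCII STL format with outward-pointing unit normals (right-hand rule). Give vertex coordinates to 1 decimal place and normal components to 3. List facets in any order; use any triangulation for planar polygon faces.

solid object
 facet normal 0.322 0.748 0.581
  outer loop
   vertex 4.8 1.0 4.6
   vertex 5.0 3.4 1.4
   vertex 0.2 5.0 2.0
  endloop
 endfacet
 facet normal 0.093 -0.977 0.190
  outer loop
   vertex 1.4 0.6 4.2
   vertex 0.4 0.0 1.6
   vertex 4.8 1.0 4.6
  endloop
 endfacet
 facet normal 0.174 0.759 -0.628
  outer loop
   vertex 0.8 4.2 1.2
   vertex 0.2 5.0 2.0
   vertex 5.0 3.4 1.4
  endloop
 endfacet
 facet normal -0.792 0.017 -0.611
  outer loop
   vertex 0.8 4.2 1.2
   vertex 0.4 0.0 1.6
   vertex 0.2 5.0 2.0
  endloop
 endfacet
 facet normal -0.933 -0.066 0.355
  outer loop
   vertex 1.2 1.6 4.0
   vertex 0.2 5.0 2.0
   vertex 0.4 0.0 1.6
  endloop
 endfacet
 facet normal -0.919 -0.108 0.379
  outer loop
   vertex 1.2 1.6 4.0
   vertex 0.4 0.0 1.6
   vertex 1.4 0.6 4.2
  endloop
 endfacet
 facet normal -0.063 0.492 0.868
  outer loop
   vertex 1.2 1.6 4.0
   vertex 4.8 1.0 4.6
   vertex 0.2 5.0 2.0
  endloop
 endfacet
 facet normal -0.135 0.168 0.976
  outer loop
   vertex 1.2 1.6 4.0
   vertex 1.4 0.6 4.2
   vertex 4.8 1.0 4.6
  endloop
 endfacet
 facet normal 0.077 0.156 -0.985
  outer loop
   vertex 3.0 0.6 0.8
   vertex 0.8 4.2 1.2
   vertex 5.0 3.4 1.4
  endloop
 endfacet
 facet normal -0.280 -0.065 -0.958
  outer loop
   vertex 3.0 0.6 0.8
   vertex 0.4 0.0 1.6
   vertex 0.8 4.2 1.2
  endloop
 endfacet
 facet normal 0.801 -0.502 -0.326
  outer loop
   vertex 3.0 0.6 0.8
   vertex 5.0 3.4 1.4
   vertex 4.8 1.0 4.6
  endloop
 endfacet
 facet normal 0.224 -0.975 -0.003
  outer loop
   vertex 3.0 0.6 0.8
   vertex 4.8 1.0 4.6
   vertex 0.4 0.0 1.6
  endloop
 endfacet
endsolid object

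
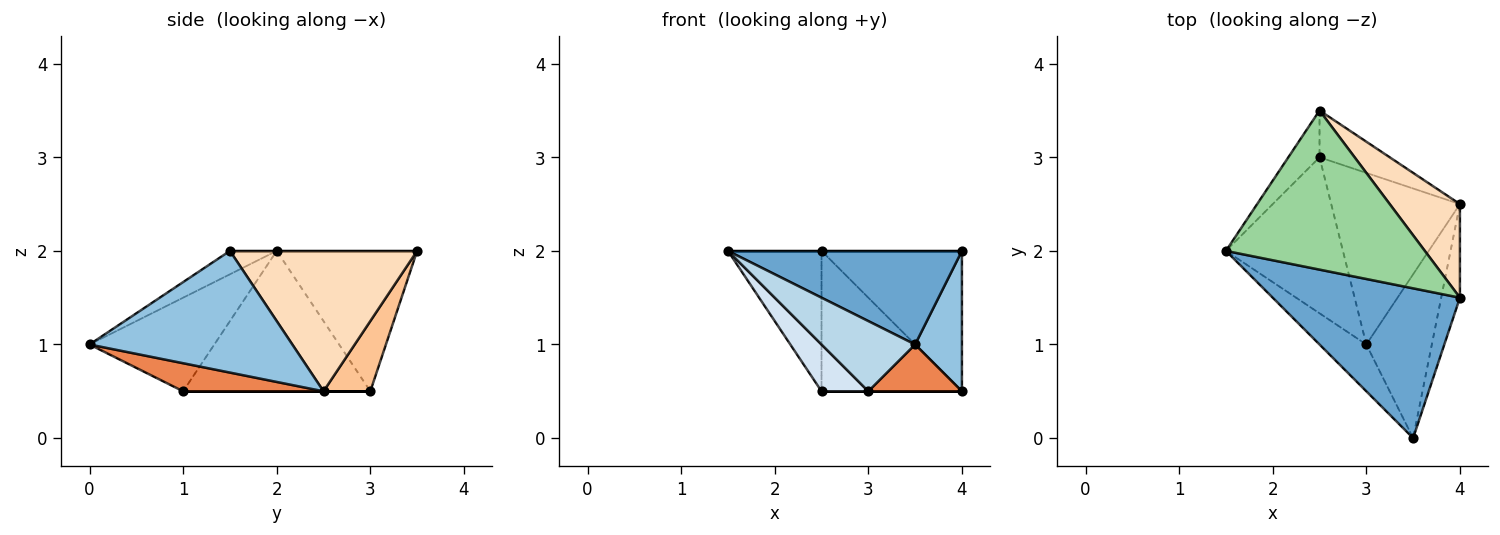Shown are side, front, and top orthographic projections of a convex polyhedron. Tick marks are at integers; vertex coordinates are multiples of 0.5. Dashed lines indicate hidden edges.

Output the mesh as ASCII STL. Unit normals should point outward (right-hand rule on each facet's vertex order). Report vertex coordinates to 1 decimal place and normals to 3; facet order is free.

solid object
 facet normal -0.105 -0.527 0.843
  outer loop
   vertex 4.0 1.5 2.0
   vertex 1.5 2.0 2.0
   vertex 3.5 0.0 1.0
  endloop
 endfacet
 facet normal 0.964 -0.222 -0.148
  outer loop
   vertex 4.0 1.5 2.0
   vertex 3.5 0.0 1.0
   vertex 4.0 2.5 0.5
  endloop
 endfacet
 facet normal -0.743 -0.557 -0.371
  outer loop
   vertex 3.0 1.0 0.5
   vertex 3.5 0.0 1.0
   vertex 1.5 2.0 2.0
  endloop
 endfacet
 facet normal -0.754 -0.189 -0.629
  outer loop
   vertex 3.0 1.0 0.5
   vertex 1.5 2.0 2.0
   vertex 2.5 3.0 0.5
  endloop
 endfacet
 facet normal 0.381 -0.254 -0.889
  outer loop
   vertex 3.0 1.0 0.5
   vertex 4.0 2.5 0.5
   vertex 3.5 0.0 1.0
  endloop
 endfacet
 facet normal 0.000 0.000 -1.000
  outer loop
   vertex 3.0 1.0 0.5
   vertex 2.5 3.0 0.5
   vertex 4.0 2.5 0.5
  endloop
 endfacet
 facet normal 0.302 0.905 -0.302
  outer loop
   vertex 2.5 3.5 2.0
   vertex 4.0 2.5 0.5
   vertex 2.5 3.0 0.5
  endloop
 endfacet
 facet normal 0.743 0.557 0.371
  outer loop
   vertex 2.5 3.5 2.0
   vertex 4.0 1.5 2.0
   vertex 4.0 2.5 0.5
  endloop
 endfacet
 facet normal -0.818 0.545 -0.182
  outer loop
   vertex 2.5 3.5 2.0
   vertex 2.5 3.0 0.5
   vertex 1.5 2.0 2.0
  endloop
 endfacet
 facet normal 0.000 0.000 1.000
  outer loop
   vertex 2.5 3.5 2.0
   vertex 1.5 2.0 2.0
   vertex 4.0 1.5 2.0
  endloop
 endfacet
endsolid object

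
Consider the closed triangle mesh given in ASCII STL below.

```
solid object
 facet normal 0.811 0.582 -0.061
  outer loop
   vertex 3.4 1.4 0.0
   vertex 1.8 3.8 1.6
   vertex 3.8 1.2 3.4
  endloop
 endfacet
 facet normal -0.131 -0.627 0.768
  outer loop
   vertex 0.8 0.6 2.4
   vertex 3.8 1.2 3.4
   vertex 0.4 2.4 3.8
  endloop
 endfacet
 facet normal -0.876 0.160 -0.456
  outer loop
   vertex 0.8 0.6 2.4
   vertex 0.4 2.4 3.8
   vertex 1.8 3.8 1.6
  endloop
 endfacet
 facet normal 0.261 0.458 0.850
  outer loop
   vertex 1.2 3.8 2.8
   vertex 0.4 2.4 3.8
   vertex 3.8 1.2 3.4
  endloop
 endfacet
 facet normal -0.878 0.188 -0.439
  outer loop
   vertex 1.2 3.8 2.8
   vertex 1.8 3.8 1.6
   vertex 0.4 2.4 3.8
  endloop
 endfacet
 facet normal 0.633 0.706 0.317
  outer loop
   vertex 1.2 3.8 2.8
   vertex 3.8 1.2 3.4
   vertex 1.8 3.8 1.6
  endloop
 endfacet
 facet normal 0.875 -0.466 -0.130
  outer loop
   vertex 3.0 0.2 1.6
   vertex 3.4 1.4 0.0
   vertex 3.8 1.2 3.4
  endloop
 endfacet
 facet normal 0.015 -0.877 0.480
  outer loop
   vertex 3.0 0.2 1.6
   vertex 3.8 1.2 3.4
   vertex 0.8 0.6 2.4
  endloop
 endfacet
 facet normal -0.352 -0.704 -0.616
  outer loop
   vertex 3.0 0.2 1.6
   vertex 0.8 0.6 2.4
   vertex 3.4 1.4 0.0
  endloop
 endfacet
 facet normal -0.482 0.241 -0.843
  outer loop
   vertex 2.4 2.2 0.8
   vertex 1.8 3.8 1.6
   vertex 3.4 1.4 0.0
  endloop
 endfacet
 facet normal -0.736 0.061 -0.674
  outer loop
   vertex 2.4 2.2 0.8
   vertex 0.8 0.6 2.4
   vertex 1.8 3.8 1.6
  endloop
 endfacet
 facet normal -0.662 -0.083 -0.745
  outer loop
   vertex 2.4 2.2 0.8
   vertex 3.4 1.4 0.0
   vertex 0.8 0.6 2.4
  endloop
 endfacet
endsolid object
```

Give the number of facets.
12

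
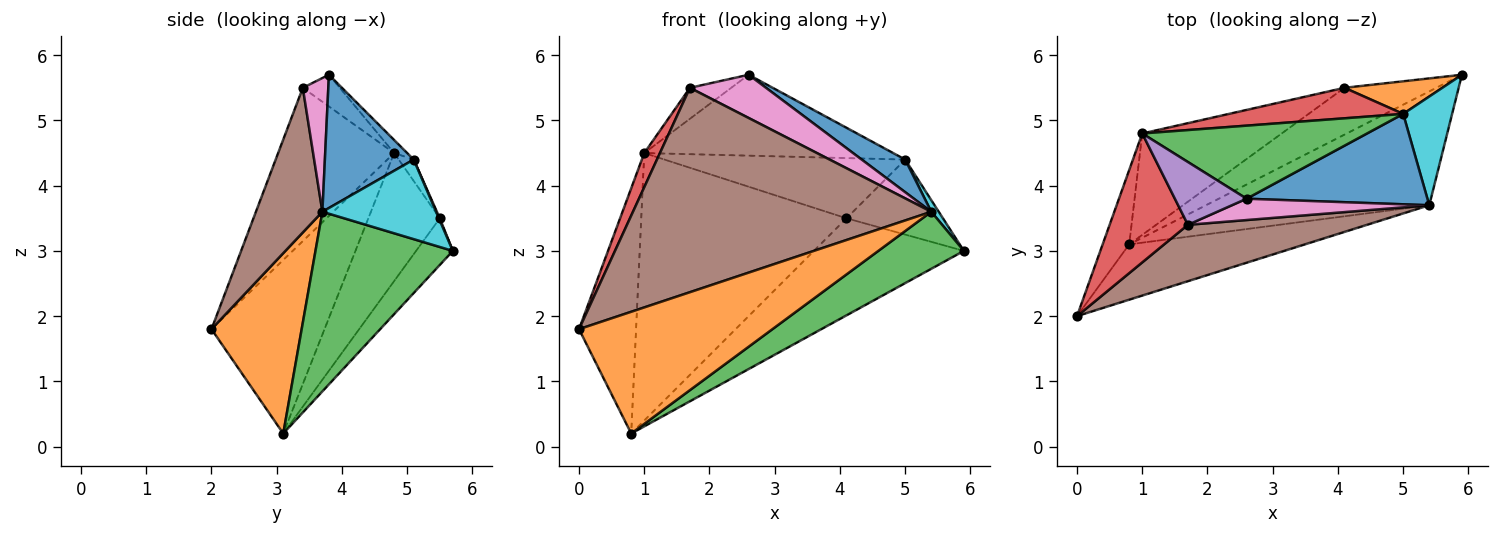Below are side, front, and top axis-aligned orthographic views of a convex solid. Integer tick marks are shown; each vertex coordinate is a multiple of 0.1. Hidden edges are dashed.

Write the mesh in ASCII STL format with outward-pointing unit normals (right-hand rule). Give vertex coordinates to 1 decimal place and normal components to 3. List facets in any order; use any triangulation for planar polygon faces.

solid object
 facet normal -0.885 0.446 -0.135
  outer loop
   vertex 1.0 4.8 4.5
   vertex 0.8 3.1 0.2
   vertex 0.0 2.0 1.8
  endloop
 endfacet
 facet normal 0.391 -0.838 -0.381
  outer loop
   vertex 5.4 3.7 3.6
   vertex 0.0 2.0 1.8
   vertex 0.8 3.1 0.2
  endloop
 endfacet
 facet normal 0.584 -0.364 -0.726
  outer loop
   vertex 5.4 3.7 3.6
   vertex 0.8 3.1 0.2
   vertex 5.9 5.7 3.0
  endloop
 endfacet
 facet normal -0.884 -0.120 0.452
  outer loop
   vertex 1.7 3.4 5.5
   vertex 1.0 4.8 4.5
   vertex 0.0 2.0 1.8
  endloop
 endfacet
 facet normal -0.368 0.411 0.834
  outer loop
   vertex 1.7 3.4 5.5
   vertex 2.6 3.8 5.7
   vertex 1.0 4.8 4.5
  endloop
 endfacet
 facet normal 0.210 -0.942 0.260
  outer loop
   vertex 1.7 3.4 5.5
   vertex 0.0 2.0 1.8
   vertex 5.4 3.7 3.6
  endloop
 endfacet
 facet normal 0.287 -0.859 0.424
  outer loop
   vertex 1.7 3.4 5.5
   vertex 5.4 3.7 3.6
   vertex 2.6 3.8 5.7
  endloop
 endfacet
 facet normal -0.216 0.880 -0.424
  outer loop
   vertex 4.1 5.5 3.5
   vertex 5.9 5.7 3.0
   vertex 0.8 3.1 0.2
  endloop
 endfacet
 facet normal -0.310 0.889 -0.337
  outer loop
   vertex 4.1 5.5 3.5
   vertex 0.8 3.1 0.2
   vertex 1.0 4.8 4.5
  endloop
 endfacet
 facet normal 0.851 -0.056 0.523
  outer loop
   vertex 5.0 5.1 4.4
   vertex 5.4 3.7 3.6
   vertex 5.9 5.7 3.0
  endloop
 endfacet
 facet normal 0.570 -0.279 0.773
  outer loop
   vertex 5.0 5.1 4.4
   vertex 2.6 3.8 5.7
   vertex 5.4 3.7 3.6
  endloop
 endfacet
 facet normal 0.009 0.917 0.399
  outer loop
   vertex 5.0 5.1 4.4
   vertex 5.9 5.7 3.0
   vertex 4.1 5.5 3.5
  endloop
 endfacet
 facet normal -0.039 0.742 0.670
  outer loop
   vertex 5.0 5.1 4.4
   vertex 1.0 4.8 4.5
   vertex 2.6 3.8 5.7
  endloop
 endfacet
 facet normal -0.056 0.891 0.451
  outer loop
   vertex 5.0 5.1 4.4
   vertex 4.1 5.5 3.5
   vertex 1.0 4.8 4.5
  endloop
 endfacet
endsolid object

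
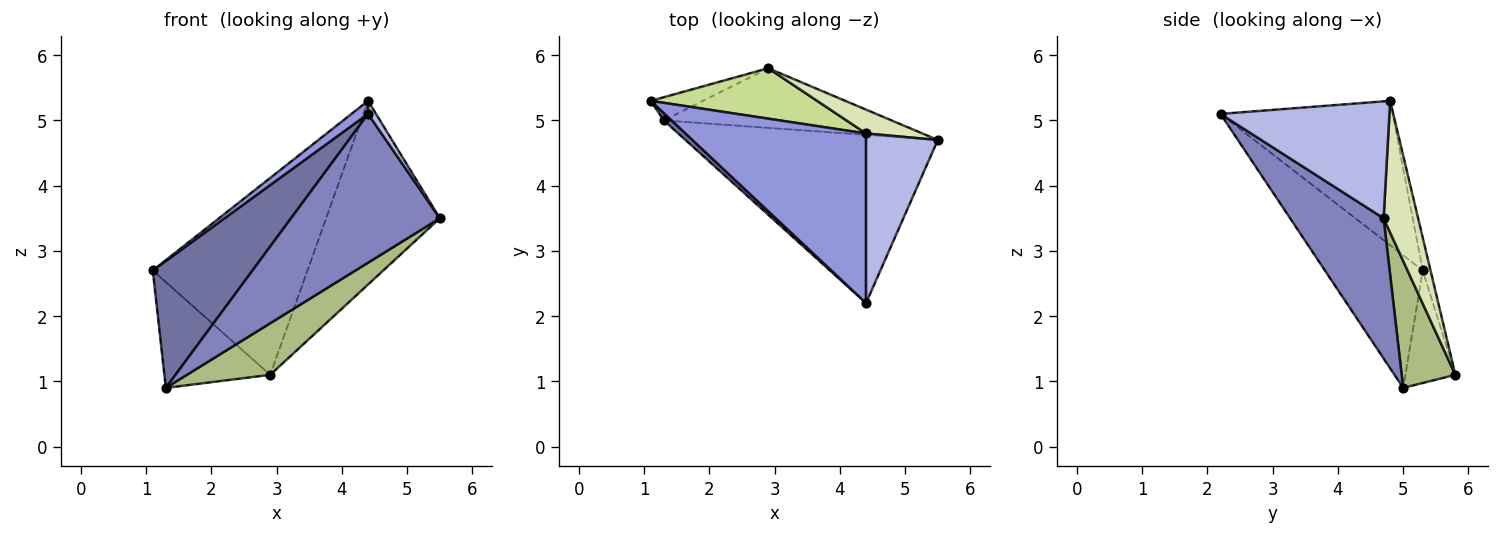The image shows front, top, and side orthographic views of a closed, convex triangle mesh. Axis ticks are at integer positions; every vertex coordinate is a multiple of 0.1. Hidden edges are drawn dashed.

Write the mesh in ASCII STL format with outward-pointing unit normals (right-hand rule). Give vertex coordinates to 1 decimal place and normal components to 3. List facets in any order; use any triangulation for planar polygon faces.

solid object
 facet normal -0.700 -0.713 0.041
  outer loop
   vertex 1.3 5.0 0.9
   vertex 4.4 2.2 5.1
   vertex 1.1 5.3 2.7
  endloop
 endfacet
 facet normal 0.384 -0.612 -0.691
  outer loop
   vertex 1.3 5.0 0.9
   vertex 5.5 4.7 3.5
   vertex 4.4 2.2 5.1
  endloop
 endfacet
 facet normal -0.623 -0.060 0.780
  outer loop
   vertex 4.4 4.8 5.3
   vertex 1.1 5.3 2.7
   vertex 4.4 2.2 5.1
  endloop
 endfacet
 facet normal 0.852 -0.040 0.523
  outer loop
   vertex 4.4 4.8 5.3
   vertex 4.4 2.2 5.1
   vertex 5.5 4.7 3.5
  endloop
 endfacet
 facet normal -0.419 0.887 -0.194
  outer loop
   vertex 2.9 5.8 1.1
   vertex 1.3 5.0 0.9
   vertex 1.1 5.3 2.7
  endloop
 endfacet
 facet normal 0.388 -0.603 -0.697
  outer loop
   vertex 2.9 5.8 1.1
   vertex 5.5 4.7 3.5
   vertex 1.3 5.0 0.9
  endloop
 endfacet
 facet normal -0.049 0.968 0.248
  outer loop
   vertex 2.9 5.8 1.1
   vertex 1.1 5.3 2.7
   vertex 4.4 4.8 5.3
  endloop
 endfacet
 facet normal 0.288 0.950 0.123
  outer loop
   vertex 2.9 5.8 1.1
   vertex 4.4 4.8 5.3
   vertex 5.5 4.7 3.5
  endloop
 endfacet
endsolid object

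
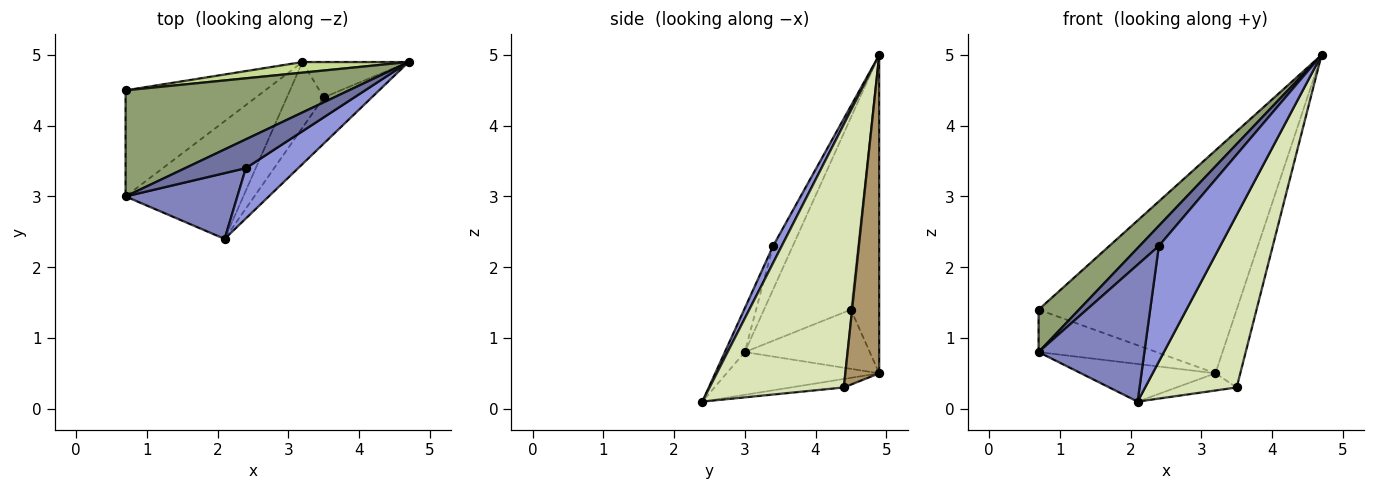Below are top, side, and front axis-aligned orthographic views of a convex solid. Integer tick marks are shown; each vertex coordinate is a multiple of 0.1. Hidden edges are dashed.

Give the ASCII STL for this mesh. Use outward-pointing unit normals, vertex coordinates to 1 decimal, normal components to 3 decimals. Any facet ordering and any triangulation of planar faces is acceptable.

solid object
 facet normal -0.507 -0.494 0.706
  outer loop
   vertex 2.4 3.4 2.3
   vertex 4.7 4.9 5.0
   vertex 0.7 3.0 0.8
  endloop
 endfacet
 facet normal -0.167 -0.889 0.427
  outer loop
   vertex 2.4 3.4 2.3
   vertex 0.7 3.0 0.8
   vertex 2.1 2.4 0.1
  endloop
 endfacet
 facet normal 0.128 -0.909 0.396
  outer loop
   vertex 2.4 3.4 2.3
   vertex 2.1 2.4 0.1
   vertex 4.7 4.9 5.0
  endloop
 endfacet
 facet normal -0.327 0.288 -0.900
  outer loop
   vertex 3.2 4.9 0.5
   vertex 2.1 2.4 0.1
   vertex 0.7 3.0 0.8
  endloop
 endfacet
 facet normal -0.624 -0.290 0.726
  outer loop
   vertex 0.7 4.5 1.4
   vertex 0.7 3.0 0.8
   vertex 4.7 4.9 5.0
  endloop
 endfacet
 facet normal -0.366 0.346 -0.864
  outer loop
   vertex 0.7 4.5 1.4
   vertex 3.2 4.9 0.5
   vertex 0.7 3.0 0.8
  endloop
 endfacet
 facet normal -0.141 0.989 0.047
  outer loop
   vertex 0.7 4.5 1.4
   vertex 4.7 4.9 5.0
   vertex 3.2 4.9 0.5
  endloop
 endfacet
 facet normal 0.817 -0.557 -0.149
  outer loop
   vertex 3.5 4.4 0.3
   vertex 4.7 4.9 5.0
   vertex 2.1 2.4 0.1
  endloop
 endfacet
 facet normal 0.779 0.571 -0.260
  outer loop
   vertex 3.5 4.4 0.3
   vertex 3.2 4.9 0.5
   vertex 4.7 4.9 5.0
  endloop
 endfacet
 facet normal -0.218 0.247 -0.944
  outer loop
   vertex 3.5 4.4 0.3
   vertex 2.1 2.4 0.1
   vertex 3.2 4.9 0.5
  endloop
 endfacet
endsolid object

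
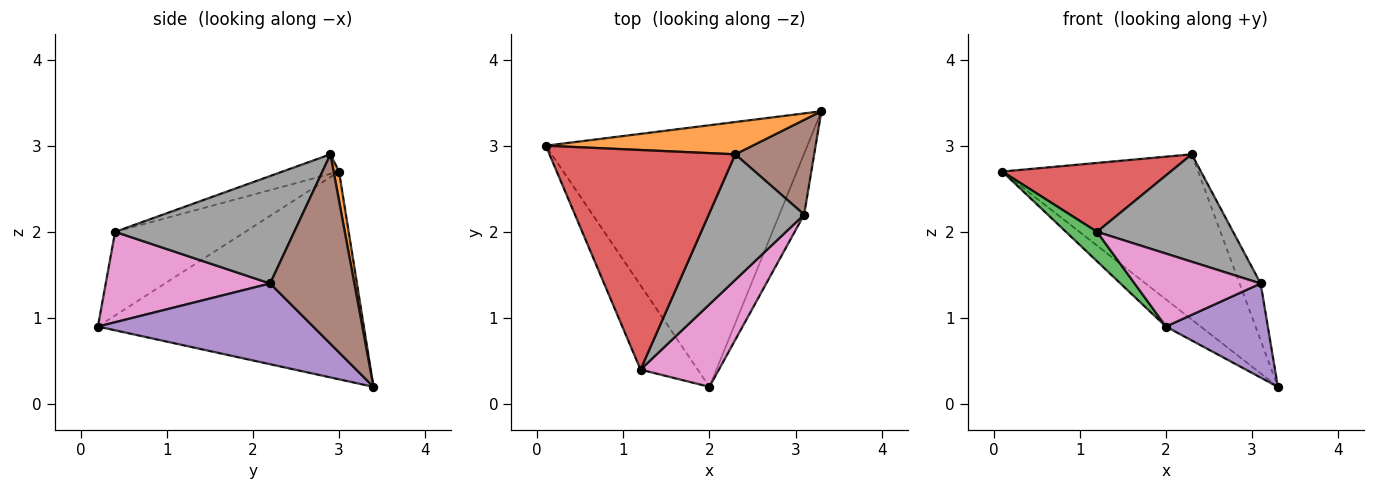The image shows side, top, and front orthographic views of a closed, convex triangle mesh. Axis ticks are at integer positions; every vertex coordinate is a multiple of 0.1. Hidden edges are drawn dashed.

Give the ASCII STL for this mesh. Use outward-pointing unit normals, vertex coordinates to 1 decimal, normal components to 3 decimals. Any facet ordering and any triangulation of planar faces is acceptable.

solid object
 facet normal -0.620 0.081 -0.780
  outer loop
   vertex 2.0 0.2 0.9
   vertex 0.1 3.0 2.7
   vertex 3.3 3.4 0.2
  endloop
 endfacet
 facet normal 0.027 0.981 0.192
  outer loop
   vertex 2.3 2.9 2.9
   vertex 3.3 3.4 0.2
   vertex 0.1 3.0 2.7
  endloop
 endfacet
 facet normal -0.810 -0.194 -0.554
  outer loop
   vertex 1.2 0.4 2.0
   vertex 0.1 3.0 2.7
   vertex 2.0 0.2 0.9
  endloop
 endfacet
 facet normal -0.100 -0.298 0.949
  outer loop
   vertex 1.2 0.4 2.0
   vertex 2.3 2.9 2.9
   vertex 0.1 3.0 2.7
  endloop
 endfacet
 facet normal 0.871 -0.412 -0.267
  outer loop
   vertex 3.1 2.2 1.4
   vertex 2.0 0.2 0.9
   vertex 3.3 3.4 0.2
  endloop
 endfacet
 facet normal 0.899 0.225 0.375
  outer loop
   vertex 3.1 2.2 1.4
   vertex 3.3 3.4 0.2
   vertex 2.3 2.9 2.9
  endloop
 endfacet
 facet normal 0.654 -0.501 0.567
  outer loop
   vertex 3.1 2.2 1.4
   vertex 1.2 0.4 2.0
   vertex 2.0 0.2 0.9
  endloop
 endfacet
 facet normal 0.650 -0.494 0.577
  outer loop
   vertex 3.1 2.2 1.4
   vertex 2.3 2.9 2.9
   vertex 1.2 0.4 2.0
  endloop
 endfacet
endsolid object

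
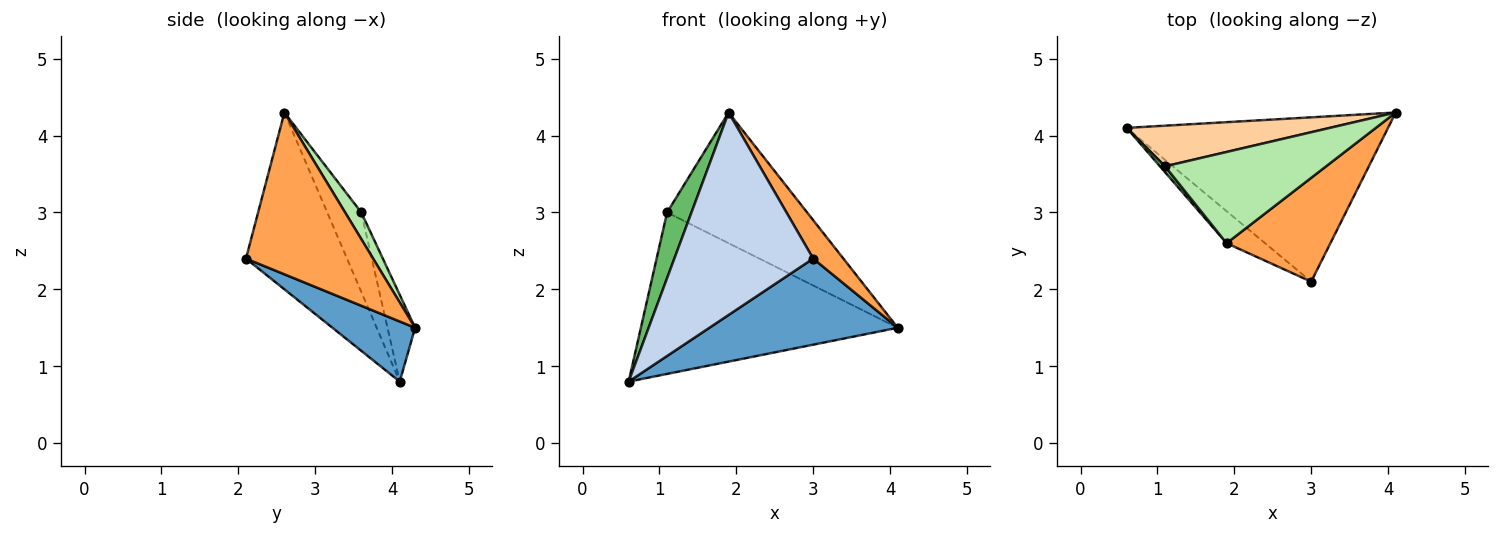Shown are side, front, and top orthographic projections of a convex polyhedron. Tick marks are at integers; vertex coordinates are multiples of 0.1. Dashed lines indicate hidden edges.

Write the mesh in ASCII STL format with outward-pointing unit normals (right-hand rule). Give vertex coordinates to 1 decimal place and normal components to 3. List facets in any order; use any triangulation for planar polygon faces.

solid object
 facet normal 0.200 -0.455 -0.868
  outer loop
   vertex 3.0 2.1 2.4
   vertex 0.6 4.1 0.8
   vertex 4.1 4.3 1.5
  endloop
 endfacet
 facet normal -0.584 -0.802 -0.127
  outer loop
   vertex 1.9 2.6 4.3
   vertex 0.6 4.1 0.8
   vertex 3.0 2.1 2.4
  endloop
 endfacet
 facet normal 0.825 -0.196 0.529
  outer loop
   vertex 1.9 2.6 4.3
   vertex 3.0 2.1 2.4
   vertex 4.1 4.3 1.5
  endloop
 endfacet
 facet normal -0.104 0.965 0.243
  outer loop
   vertex 1.1 3.6 3.0
   vertex 4.1 4.3 1.5
   vertex 0.6 4.1 0.8
  endloop
 endfacet
 facet normal -0.812 -0.581 0.052
  outer loop
   vertex 1.1 3.6 3.0
   vertex 0.6 4.1 0.8
   vertex 1.9 2.6 4.3
  endloop
 endfacet
 facet normal 0.094 0.816 0.570
  outer loop
   vertex 1.1 3.6 3.0
   vertex 1.9 2.6 4.3
   vertex 4.1 4.3 1.5
  endloop
 endfacet
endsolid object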